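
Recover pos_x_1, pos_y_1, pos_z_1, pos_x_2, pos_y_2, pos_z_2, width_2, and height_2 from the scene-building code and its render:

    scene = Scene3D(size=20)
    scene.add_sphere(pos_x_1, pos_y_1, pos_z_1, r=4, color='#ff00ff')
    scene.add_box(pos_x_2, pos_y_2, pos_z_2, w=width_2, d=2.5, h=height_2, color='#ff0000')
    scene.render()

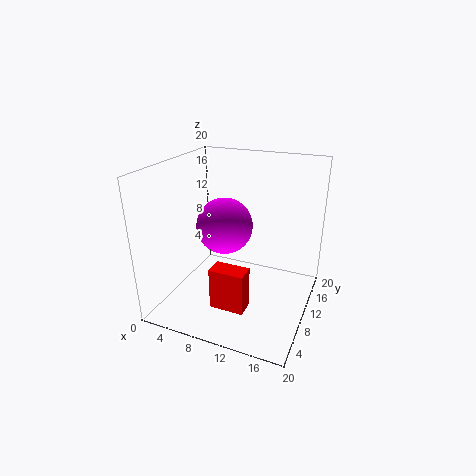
pos_x_1 = 7.5; pos_y_1 = 11; pos_z_1 = 11; pos_x_2 = 9; pos_y_2 = 3; pos_z_2 = 3; width_2 = 4.5; height_2 = 5.5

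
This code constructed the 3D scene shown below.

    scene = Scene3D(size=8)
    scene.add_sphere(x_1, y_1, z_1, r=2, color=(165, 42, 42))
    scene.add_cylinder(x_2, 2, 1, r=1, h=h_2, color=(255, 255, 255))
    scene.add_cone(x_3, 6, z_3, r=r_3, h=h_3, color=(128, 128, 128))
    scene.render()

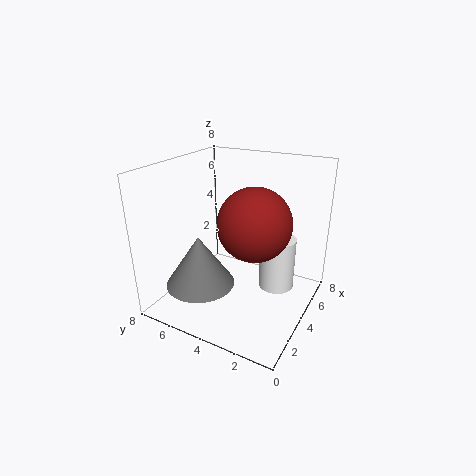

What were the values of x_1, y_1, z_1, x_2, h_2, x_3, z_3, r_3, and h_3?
x_1 = 4, y_1 = 3, z_1 = 5, x_2 = 5, h_2 = 3, x_3 = 3, z_3 = 1, r_3 = 2, h_3 = 3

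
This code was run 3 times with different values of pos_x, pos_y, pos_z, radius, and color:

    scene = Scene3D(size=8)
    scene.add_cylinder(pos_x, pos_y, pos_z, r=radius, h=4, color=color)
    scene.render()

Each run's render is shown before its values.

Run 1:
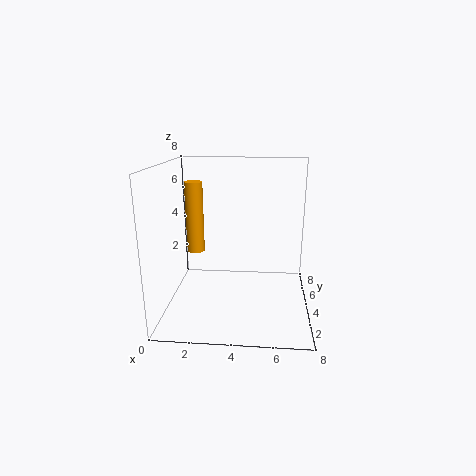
pos_x = 1.5
pos_y = 4.5
pos_z = 3
radius = 0.5
color = 'orange'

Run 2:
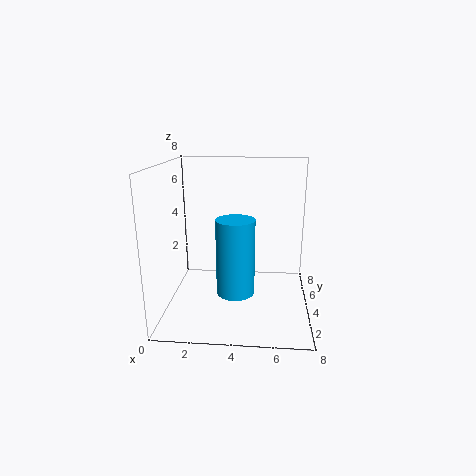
pos_x = 4
pos_y = 2.5
pos_z = 1.5
radius = 1
color = 'deepskyblue'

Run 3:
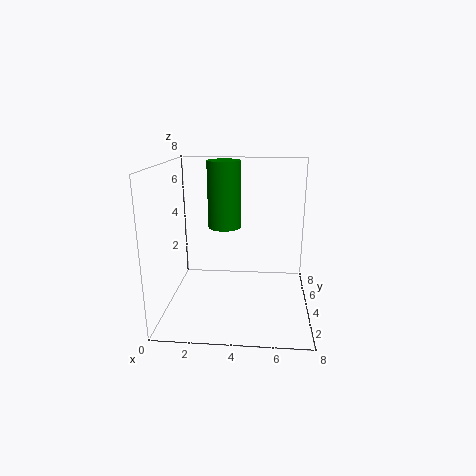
pos_x = 3
pos_y = 6
pos_z = 4
radius = 1
color = 'green'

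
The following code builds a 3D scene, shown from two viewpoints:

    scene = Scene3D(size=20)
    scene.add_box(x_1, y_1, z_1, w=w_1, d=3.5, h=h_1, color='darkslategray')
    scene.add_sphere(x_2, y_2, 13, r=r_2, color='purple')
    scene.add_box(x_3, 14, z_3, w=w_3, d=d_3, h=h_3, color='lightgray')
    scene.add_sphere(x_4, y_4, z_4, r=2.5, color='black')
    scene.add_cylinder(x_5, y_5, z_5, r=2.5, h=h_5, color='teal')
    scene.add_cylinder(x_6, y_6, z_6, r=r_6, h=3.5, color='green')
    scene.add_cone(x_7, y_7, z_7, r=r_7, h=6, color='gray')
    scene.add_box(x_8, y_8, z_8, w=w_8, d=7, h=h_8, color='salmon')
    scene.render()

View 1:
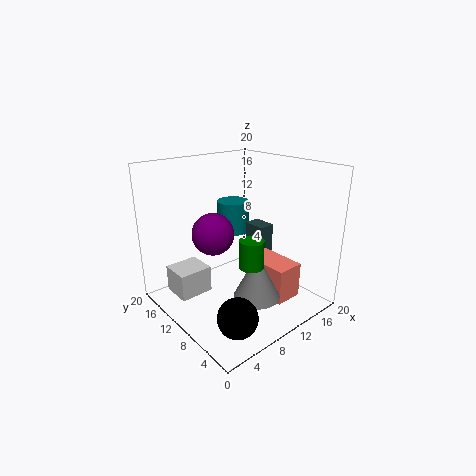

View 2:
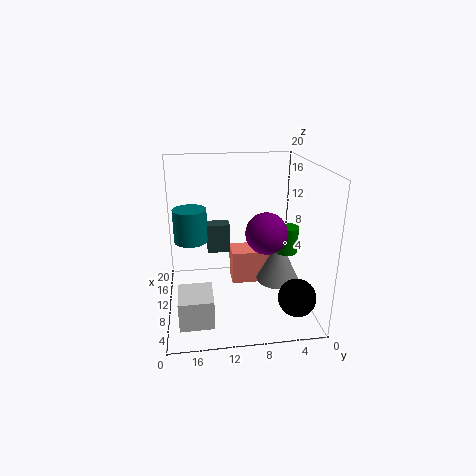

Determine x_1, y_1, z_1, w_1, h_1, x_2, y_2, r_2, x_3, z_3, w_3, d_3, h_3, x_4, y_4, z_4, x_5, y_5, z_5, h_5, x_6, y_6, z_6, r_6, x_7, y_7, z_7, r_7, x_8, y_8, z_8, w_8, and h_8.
x_1 = 15
y_1 = 10.5
z_1 = 5.5
w_1 = 2.5
h_1 = 4.5
x_2 = 4
y_2 = 7.5
r_2 = 2.5
x_3 = 3
z_3 = 0.5
w_3 = 5
d_3 = 4.5
h_3 = 4
x_4 = 4
y_4 = 3
z_4 = 3.5
x_5 = 14.5
y_5 = 16.5
z_5 = 8
h_5 = 5
x_6 = 7
y_6 = 4
z_6 = 9
r_6 = 1.5
x_7 = 8.5
y_7 = 4.5
z_7 = 4
r_7 = 3
x_8 = 12
y_8 = 3.5
z_8 = 1.5
w_8 = 4
h_8 = 5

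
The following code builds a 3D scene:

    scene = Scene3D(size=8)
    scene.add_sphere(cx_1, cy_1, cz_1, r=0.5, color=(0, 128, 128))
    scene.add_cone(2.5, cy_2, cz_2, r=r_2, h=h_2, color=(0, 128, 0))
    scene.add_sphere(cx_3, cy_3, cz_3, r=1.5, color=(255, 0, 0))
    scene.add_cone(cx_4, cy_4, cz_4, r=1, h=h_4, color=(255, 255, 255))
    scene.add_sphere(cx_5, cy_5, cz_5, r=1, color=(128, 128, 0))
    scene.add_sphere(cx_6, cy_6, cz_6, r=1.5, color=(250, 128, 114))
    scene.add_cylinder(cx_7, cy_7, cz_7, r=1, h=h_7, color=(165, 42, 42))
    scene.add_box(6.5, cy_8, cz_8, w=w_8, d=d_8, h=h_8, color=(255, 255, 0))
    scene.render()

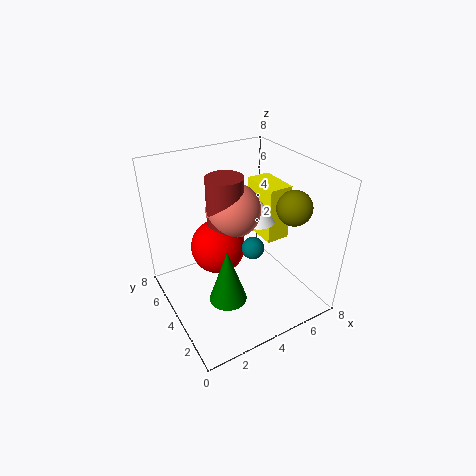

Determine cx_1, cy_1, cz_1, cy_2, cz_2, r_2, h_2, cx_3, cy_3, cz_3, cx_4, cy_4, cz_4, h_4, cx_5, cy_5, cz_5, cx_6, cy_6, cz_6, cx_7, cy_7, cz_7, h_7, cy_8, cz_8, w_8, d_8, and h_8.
cx_1 = 3, cy_1 = 1, cz_1 = 5.5, cy_2 = 2.5, cz_2 = 1.5, r_2 = 1, h_2 = 3, cx_3 = 3, cy_3 = 4.5, cz_3 = 3.5, cx_4 = 6, cy_4 = 5, cz_4 = 4, h_4 = 1.5, cx_5 = 7, cy_5 = 3, cz_5 = 5.5, cx_6 = 4, cy_6 = 4.5, cz_6 = 5.5, cx_7 = 3.5, cy_7 = 4.5, cz_7 = 3.5, h_7 = 4, cy_8 = 4.5, cz_8 = 2.5, w_8 = 1.5, d_8 = 2.5, h_8 = 3.5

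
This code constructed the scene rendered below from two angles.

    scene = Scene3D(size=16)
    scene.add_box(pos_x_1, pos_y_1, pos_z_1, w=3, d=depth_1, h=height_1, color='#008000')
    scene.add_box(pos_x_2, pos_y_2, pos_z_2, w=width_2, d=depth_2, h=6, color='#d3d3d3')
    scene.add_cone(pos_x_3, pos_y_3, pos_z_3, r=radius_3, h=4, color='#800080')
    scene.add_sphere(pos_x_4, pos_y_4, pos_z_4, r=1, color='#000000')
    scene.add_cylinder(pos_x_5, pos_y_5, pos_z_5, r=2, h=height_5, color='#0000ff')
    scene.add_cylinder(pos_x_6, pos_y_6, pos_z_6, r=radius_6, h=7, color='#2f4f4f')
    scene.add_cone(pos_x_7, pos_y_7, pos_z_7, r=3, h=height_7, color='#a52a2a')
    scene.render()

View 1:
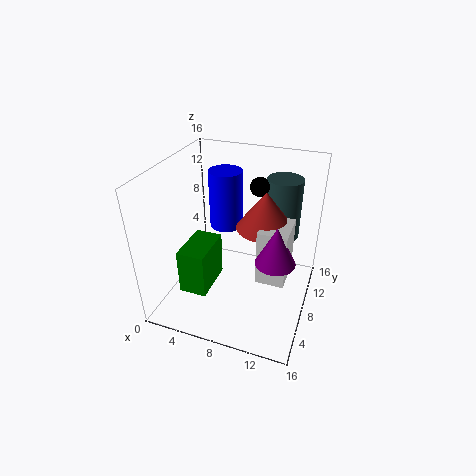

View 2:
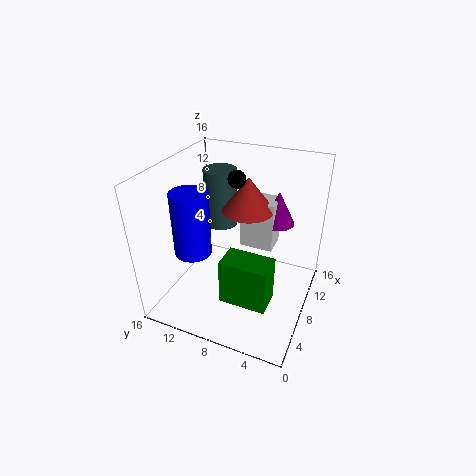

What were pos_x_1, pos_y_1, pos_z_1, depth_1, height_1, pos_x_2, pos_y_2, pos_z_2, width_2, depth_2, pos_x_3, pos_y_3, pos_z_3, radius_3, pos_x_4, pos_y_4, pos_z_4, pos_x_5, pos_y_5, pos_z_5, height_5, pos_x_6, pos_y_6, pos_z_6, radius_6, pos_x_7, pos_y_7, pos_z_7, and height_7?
pos_x_1 = 3, pos_y_1 = 3, pos_z_1 = 3, depth_1 = 5, height_1 = 5, pos_x_2 = 11, pos_y_2 = 5, pos_z_2 = 5, width_2 = 3, depth_2 = 4, pos_x_3 = 13, pos_y_3 = 5, pos_z_3 = 8, radius_3 = 2, pos_x_4 = 10, pos_y_4 = 9, pos_z_4 = 14, pos_x_5 = 5, pos_y_5 = 12, pos_z_5 = 7, height_5 = 7, pos_x_6 = 12, pos_y_6 = 12, pos_z_6 = 7, radius_6 = 2, pos_x_7 = 11, pos_y_7 = 8, pos_z_7 = 10, height_7 = 4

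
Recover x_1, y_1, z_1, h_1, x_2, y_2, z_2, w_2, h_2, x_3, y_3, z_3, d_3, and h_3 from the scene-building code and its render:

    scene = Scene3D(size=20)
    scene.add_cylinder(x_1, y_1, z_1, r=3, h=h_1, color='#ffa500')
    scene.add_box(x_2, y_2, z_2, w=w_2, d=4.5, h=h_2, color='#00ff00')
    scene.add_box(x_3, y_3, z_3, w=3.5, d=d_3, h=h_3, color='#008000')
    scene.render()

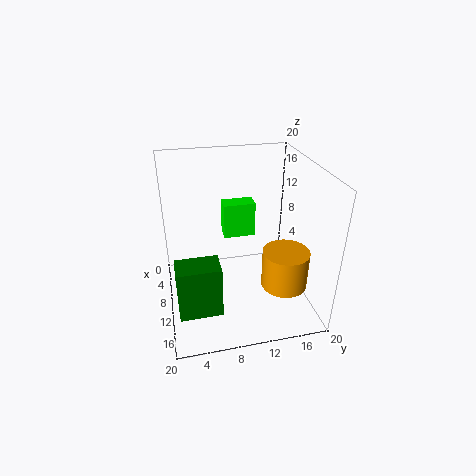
x_1 = 15.5, y_1 = 15, z_1 = 5.5, h_1 = 5, x_2 = 5.5, y_2 = 8.5, z_2 = 9, w_2 = 2.5, h_2 = 5, x_3 = 13.5, y_3 = 1, z_3 = 3, d_3 = 5.5, h_3 = 7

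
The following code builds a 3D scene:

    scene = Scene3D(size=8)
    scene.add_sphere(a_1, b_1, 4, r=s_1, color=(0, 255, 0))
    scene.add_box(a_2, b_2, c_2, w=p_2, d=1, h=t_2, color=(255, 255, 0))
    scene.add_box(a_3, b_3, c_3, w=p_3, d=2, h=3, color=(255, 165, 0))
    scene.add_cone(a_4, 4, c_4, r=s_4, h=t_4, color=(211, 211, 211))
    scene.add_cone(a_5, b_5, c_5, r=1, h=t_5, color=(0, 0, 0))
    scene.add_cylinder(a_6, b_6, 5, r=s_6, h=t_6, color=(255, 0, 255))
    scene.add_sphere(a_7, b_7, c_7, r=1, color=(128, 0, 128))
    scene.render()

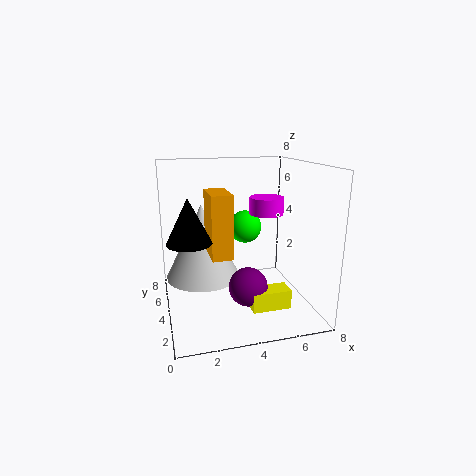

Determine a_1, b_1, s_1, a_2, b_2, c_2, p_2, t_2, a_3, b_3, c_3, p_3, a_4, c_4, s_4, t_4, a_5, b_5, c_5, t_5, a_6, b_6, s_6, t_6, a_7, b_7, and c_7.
a_1 = 5
b_1 = 6
s_1 = 1
a_2 = 4
b_2 = 1
c_2 = 1
p_2 = 2
t_2 = 1
a_3 = 2
b_3 = 1
c_3 = 4
p_3 = 1
a_4 = 2
c_4 = 2
s_4 = 2
t_4 = 4
a_5 = 1
b_5 = 1
c_5 = 5
t_5 = 2
a_6 = 6
b_6 = 5
s_6 = 1
t_6 = 1
a_7 = 4
b_7 = 2
c_7 = 2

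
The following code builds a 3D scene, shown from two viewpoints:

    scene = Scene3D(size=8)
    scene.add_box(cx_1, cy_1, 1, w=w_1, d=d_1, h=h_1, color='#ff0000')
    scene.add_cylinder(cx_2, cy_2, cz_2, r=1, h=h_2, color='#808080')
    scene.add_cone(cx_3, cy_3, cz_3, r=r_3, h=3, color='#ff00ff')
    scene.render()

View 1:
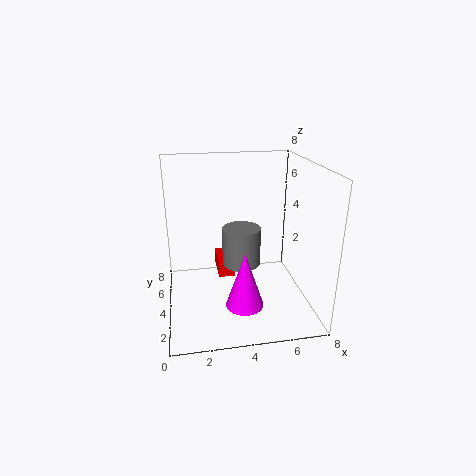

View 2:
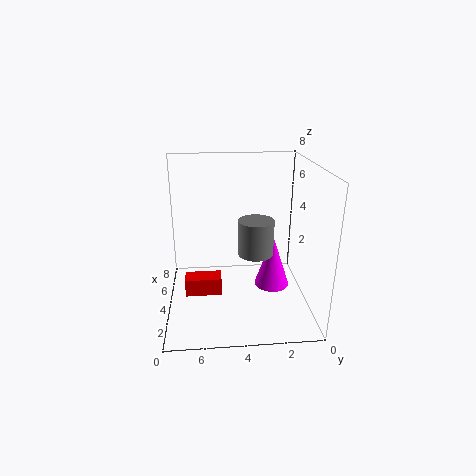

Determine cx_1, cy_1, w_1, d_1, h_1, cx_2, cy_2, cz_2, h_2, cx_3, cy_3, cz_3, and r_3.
cx_1 = 3
cy_1 = 5
w_1 = 1
d_1 = 2
h_1 = 1
cx_2 = 4
cy_2 = 3
cz_2 = 3
h_2 = 2
cx_3 = 4
cy_3 = 2
cz_3 = 1
r_3 = 1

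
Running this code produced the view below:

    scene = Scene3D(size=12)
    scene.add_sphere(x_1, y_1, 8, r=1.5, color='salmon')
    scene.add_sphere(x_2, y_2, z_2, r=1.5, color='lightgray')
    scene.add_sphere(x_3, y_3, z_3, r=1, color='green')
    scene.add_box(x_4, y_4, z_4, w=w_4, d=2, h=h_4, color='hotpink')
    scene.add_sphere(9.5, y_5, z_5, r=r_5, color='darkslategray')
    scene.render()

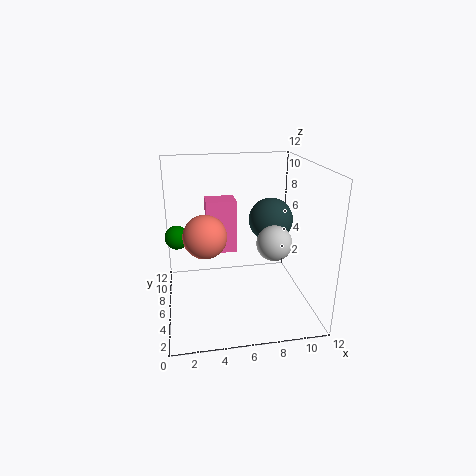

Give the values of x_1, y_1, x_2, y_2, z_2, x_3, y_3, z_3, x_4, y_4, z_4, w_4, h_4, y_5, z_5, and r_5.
x_1 = 3
y_1 = 2
x_2 = 9
y_2 = 5.5
z_2 = 5.5
x_3 = 1
y_3 = 7
z_3 = 6
x_4 = 3.5
y_4 = 6.5
z_4 = 4.5
w_4 = 2.5
h_4 = 4.5
y_5 = 8.5
z_5 = 6.5
r_5 = 2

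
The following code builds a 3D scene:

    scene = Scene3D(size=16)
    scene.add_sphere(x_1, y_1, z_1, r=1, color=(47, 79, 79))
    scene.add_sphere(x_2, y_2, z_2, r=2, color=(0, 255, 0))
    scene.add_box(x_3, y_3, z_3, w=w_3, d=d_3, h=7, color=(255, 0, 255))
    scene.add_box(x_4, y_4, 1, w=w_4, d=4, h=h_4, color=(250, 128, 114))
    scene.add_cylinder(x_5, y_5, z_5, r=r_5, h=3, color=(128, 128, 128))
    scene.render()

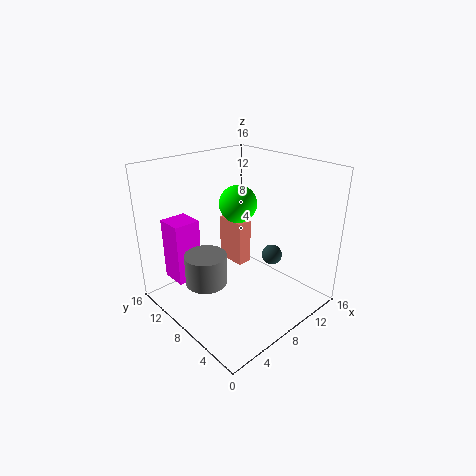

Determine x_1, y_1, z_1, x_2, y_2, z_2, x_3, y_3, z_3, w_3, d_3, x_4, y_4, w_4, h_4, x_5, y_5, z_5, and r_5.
x_1 = 8
y_1 = 3
z_1 = 8
x_2 = 8
y_2 = 8
z_2 = 12
x_3 = 2
y_3 = 11
z_3 = 3
w_3 = 3
d_3 = 3
x_4 = 12
y_4 = 12
w_4 = 2
h_4 = 6
x_5 = 2
y_5 = 6
z_5 = 6
r_5 = 2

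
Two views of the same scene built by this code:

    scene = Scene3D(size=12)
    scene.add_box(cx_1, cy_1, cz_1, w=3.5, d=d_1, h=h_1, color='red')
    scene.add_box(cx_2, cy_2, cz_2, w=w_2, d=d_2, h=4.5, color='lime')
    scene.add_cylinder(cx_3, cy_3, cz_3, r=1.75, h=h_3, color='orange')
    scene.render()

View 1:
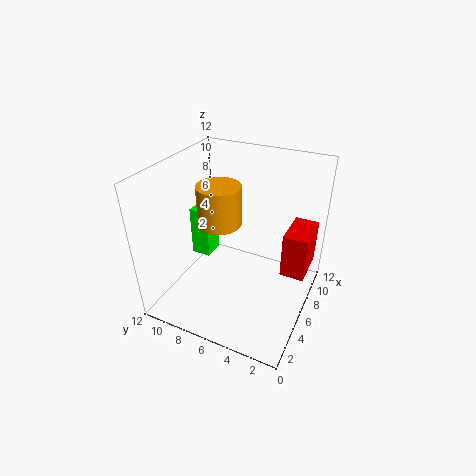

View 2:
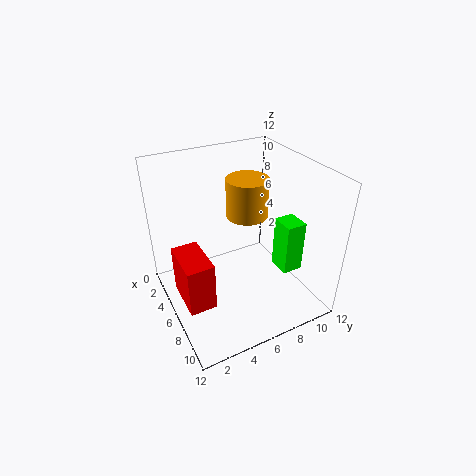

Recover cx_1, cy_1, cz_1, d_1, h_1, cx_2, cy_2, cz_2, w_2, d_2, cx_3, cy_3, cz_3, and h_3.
cx_1 = 6.25
cy_1 = 0.25
cz_1 = 3.25
d_1 = 2
h_1 = 3.75
cx_2 = 6.5
cy_2 = 9.25
cz_2 = 2.75
w_2 = 2
d_2 = 1.75
cx_3 = 5.25
cy_3 = 7.25
cz_3 = 7.5
h_3 = 3.25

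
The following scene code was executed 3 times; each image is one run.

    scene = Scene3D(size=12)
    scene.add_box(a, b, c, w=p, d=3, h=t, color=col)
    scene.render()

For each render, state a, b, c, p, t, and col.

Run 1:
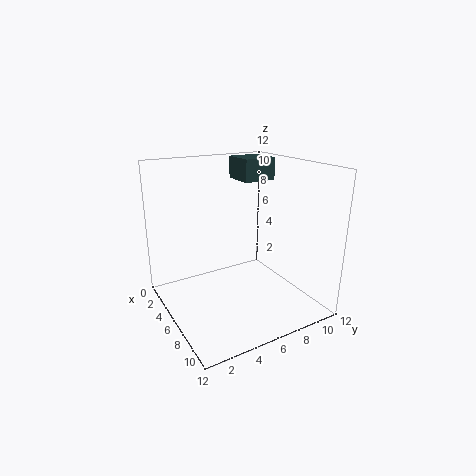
a = 1; b = 8; c = 10; p = 3; t = 2; col = 'darkslategray'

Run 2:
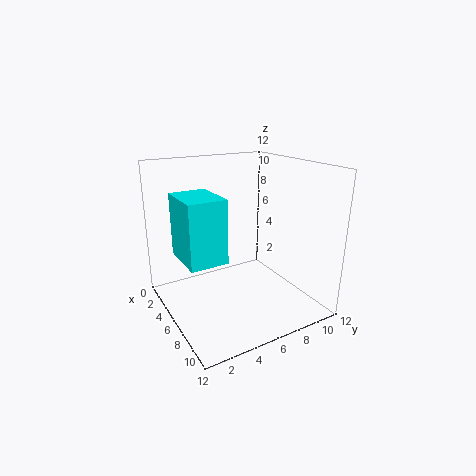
a = 4; b = 1; c = 5; p = 4; t = 5; col = 'cyan'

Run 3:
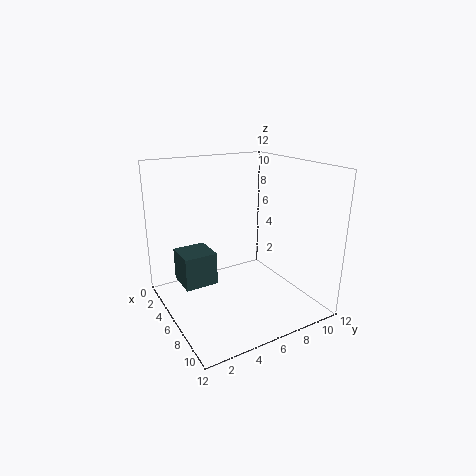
a = 1; b = 2; c = 1; p = 3; t = 3; col = 'darkslategray'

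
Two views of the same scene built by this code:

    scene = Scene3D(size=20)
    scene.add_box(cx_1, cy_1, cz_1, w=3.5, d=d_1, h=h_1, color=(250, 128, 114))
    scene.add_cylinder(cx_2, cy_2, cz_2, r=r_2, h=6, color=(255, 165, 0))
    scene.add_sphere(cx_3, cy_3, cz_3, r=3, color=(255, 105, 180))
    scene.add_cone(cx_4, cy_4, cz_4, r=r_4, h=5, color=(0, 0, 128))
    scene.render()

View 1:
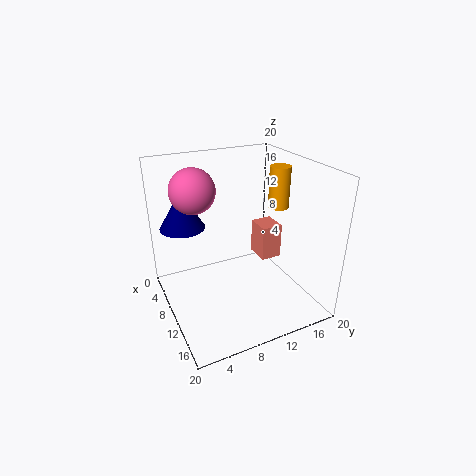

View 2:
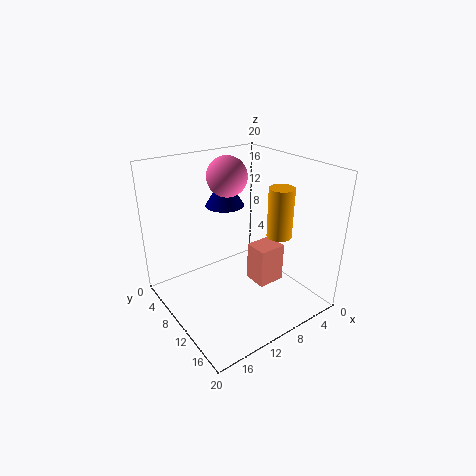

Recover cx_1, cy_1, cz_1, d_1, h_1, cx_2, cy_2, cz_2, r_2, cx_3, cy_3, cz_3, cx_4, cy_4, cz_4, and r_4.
cx_1 = 7.5; cy_1 = 13.5; cz_1 = 6; d_1 = 3; h_1 = 5; cx_2 = 9; cy_2 = 17; cz_2 = 13; r_2 = 1.5; cx_3 = 8; cy_3 = 4.5; cz_3 = 17; cx_4 = 7.5; cy_4 = 3; cz_4 = 12; r_4 = 3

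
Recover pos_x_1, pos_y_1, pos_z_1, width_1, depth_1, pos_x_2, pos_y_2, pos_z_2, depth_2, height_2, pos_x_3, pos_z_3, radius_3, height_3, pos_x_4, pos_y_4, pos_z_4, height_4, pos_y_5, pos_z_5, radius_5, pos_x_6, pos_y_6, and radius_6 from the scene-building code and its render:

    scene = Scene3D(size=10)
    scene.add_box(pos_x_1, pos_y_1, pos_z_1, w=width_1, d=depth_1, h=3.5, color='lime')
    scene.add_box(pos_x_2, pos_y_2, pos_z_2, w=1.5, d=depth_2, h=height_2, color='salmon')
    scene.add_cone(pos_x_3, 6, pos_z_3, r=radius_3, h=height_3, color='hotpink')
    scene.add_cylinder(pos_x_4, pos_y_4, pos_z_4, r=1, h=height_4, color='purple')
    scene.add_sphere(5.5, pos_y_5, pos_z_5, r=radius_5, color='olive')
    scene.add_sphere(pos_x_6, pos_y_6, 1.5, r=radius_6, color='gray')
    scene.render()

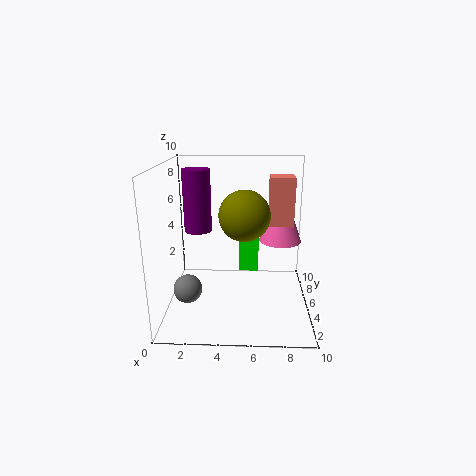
pos_x_1 = 5, pos_y_1 = 7, pos_z_1 = 1.5, width_1 = 1.5, depth_1 = 1.5, pos_x_2 = 7, pos_y_2 = 3, pos_z_2 = 6.5, depth_2 = 1.5, height_2 = 3, pos_x_3 = 8, pos_z_3 = 4.5, radius_3 = 1.5, height_3 = 4, pos_x_4 = 2, pos_y_4 = 6.5, pos_z_4 = 5, height_4 = 4.5, pos_y_5 = 2, pos_z_5 = 7.5, radius_5 = 1.5, pos_x_6 = 1.5, pos_y_6 = 4, radius_6 = 1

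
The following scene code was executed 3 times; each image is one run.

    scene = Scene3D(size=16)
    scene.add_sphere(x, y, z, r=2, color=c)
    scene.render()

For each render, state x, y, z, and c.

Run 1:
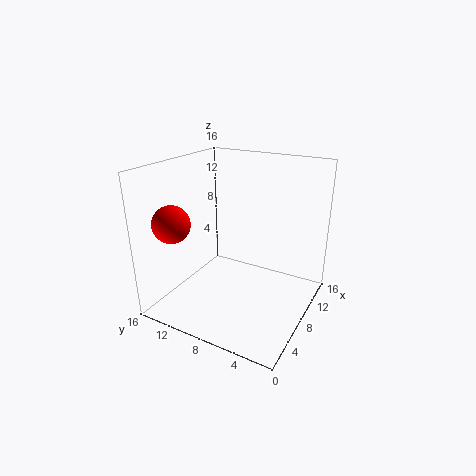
x = 3.25, y = 13.25, z = 10.25, c = 'red'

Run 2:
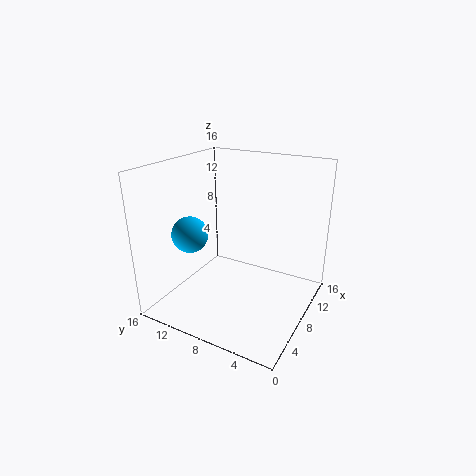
x = 5.25, y = 12.5, z = 8.5, c = 'deepskyblue'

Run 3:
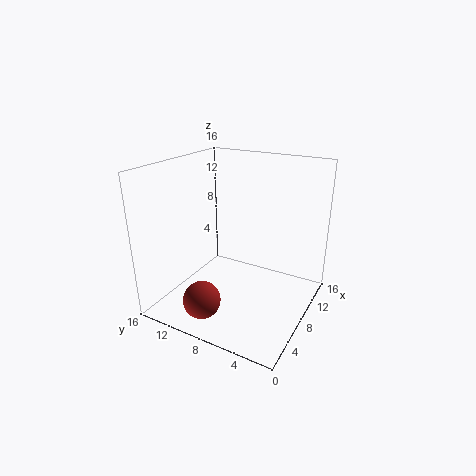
x = 2.75, y = 9.5, z = 2.5, c = 'brown'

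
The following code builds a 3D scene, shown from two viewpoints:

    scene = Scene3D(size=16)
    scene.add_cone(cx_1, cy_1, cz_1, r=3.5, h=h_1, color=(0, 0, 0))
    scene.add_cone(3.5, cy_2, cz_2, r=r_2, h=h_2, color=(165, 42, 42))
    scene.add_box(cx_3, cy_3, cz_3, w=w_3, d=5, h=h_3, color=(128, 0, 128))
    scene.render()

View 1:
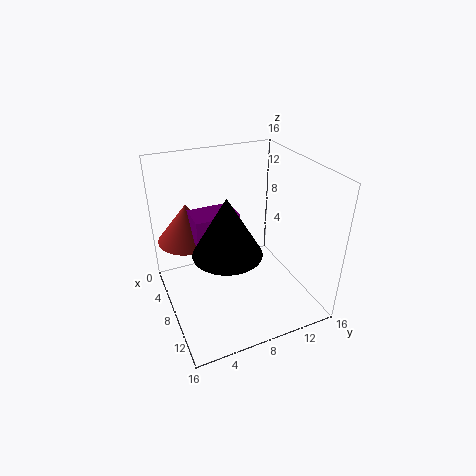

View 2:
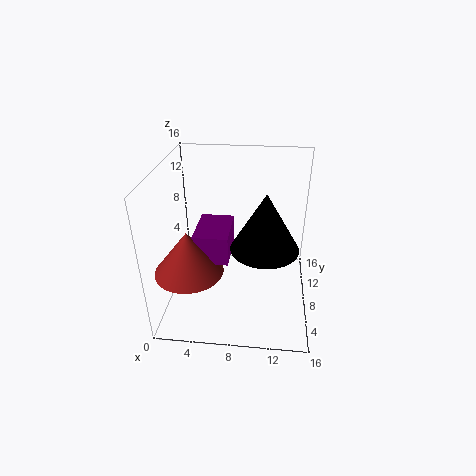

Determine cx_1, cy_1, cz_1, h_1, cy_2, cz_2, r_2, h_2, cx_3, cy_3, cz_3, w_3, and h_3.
cx_1 = 11; cy_1 = 5.5; cz_1 = 8.5; h_1 = 6; cy_2 = 3.5; cz_2 = 6.5; r_2 = 3.5; h_2 = 4.5; cx_3 = 4; cy_3 = 3.5; cz_3 = 7.5; w_3 = 3.5; h_3 = 3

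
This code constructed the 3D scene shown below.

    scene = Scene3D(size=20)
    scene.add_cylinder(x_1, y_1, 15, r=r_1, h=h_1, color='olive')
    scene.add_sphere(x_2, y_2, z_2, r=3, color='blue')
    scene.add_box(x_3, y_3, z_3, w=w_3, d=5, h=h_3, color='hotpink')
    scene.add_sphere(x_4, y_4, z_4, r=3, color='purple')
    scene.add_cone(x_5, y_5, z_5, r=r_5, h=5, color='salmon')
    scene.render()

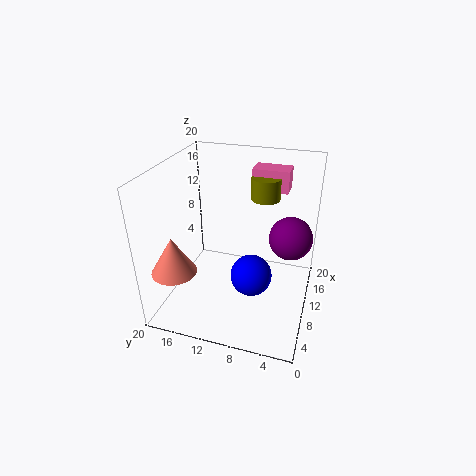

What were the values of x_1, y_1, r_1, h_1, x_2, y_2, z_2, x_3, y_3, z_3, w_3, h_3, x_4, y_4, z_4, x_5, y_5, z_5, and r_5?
x_1 = 13
y_1 = 7
r_1 = 2
h_1 = 3
x_2 = 10
y_2 = 8
z_2 = 4
x_3 = 13
y_3 = 4
z_3 = 16
w_3 = 3
h_3 = 3
x_4 = 12
y_4 = 3
z_4 = 10
x_5 = 4
y_5 = 17
z_5 = 7
r_5 = 3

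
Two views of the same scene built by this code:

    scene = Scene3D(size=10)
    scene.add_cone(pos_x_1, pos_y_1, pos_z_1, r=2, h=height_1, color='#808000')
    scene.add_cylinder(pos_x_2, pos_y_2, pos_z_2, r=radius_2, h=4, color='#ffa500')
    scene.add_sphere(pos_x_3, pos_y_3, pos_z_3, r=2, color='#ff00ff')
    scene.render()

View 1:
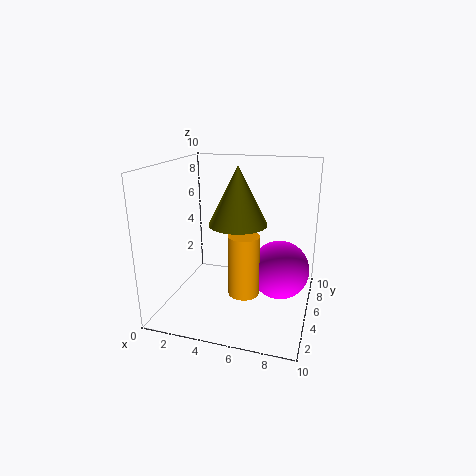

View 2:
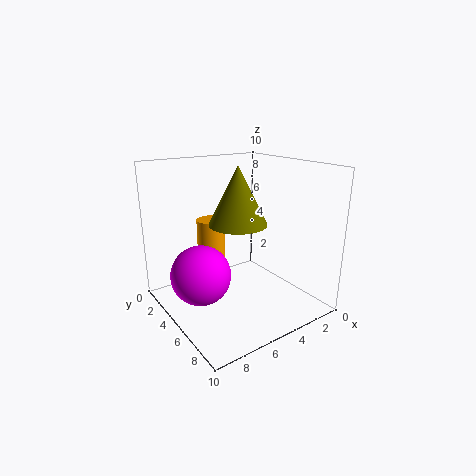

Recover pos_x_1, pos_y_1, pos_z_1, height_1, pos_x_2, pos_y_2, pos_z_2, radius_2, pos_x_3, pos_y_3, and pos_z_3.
pos_x_1 = 5
pos_y_1 = 5
pos_z_1 = 6
height_1 = 4
pos_x_2 = 6
pos_y_2 = 3
pos_z_2 = 2
radius_2 = 1
pos_x_3 = 8
pos_y_3 = 5
pos_z_3 = 3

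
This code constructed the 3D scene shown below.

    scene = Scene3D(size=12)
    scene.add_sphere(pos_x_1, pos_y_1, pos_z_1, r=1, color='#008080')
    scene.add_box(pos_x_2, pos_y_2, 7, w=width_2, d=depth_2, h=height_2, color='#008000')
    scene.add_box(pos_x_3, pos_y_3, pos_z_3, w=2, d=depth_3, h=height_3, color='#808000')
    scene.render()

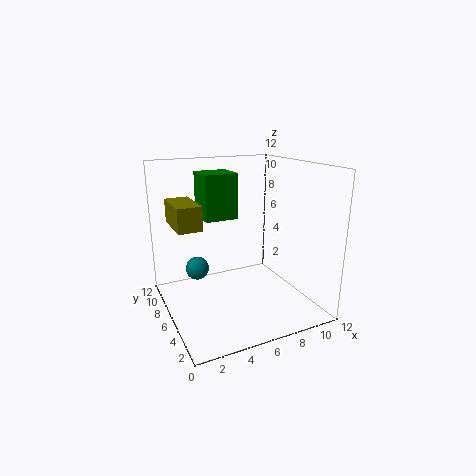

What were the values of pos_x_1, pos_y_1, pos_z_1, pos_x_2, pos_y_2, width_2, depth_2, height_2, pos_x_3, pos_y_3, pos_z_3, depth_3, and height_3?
pos_x_1 = 3; pos_y_1 = 8; pos_z_1 = 3; pos_x_2 = 4; pos_y_2 = 8; width_2 = 3; depth_2 = 3; height_2 = 4; pos_x_3 = 1; pos_y_3 = 6; pos_z_3 = 7; depth_3 = 4; height_3 = 2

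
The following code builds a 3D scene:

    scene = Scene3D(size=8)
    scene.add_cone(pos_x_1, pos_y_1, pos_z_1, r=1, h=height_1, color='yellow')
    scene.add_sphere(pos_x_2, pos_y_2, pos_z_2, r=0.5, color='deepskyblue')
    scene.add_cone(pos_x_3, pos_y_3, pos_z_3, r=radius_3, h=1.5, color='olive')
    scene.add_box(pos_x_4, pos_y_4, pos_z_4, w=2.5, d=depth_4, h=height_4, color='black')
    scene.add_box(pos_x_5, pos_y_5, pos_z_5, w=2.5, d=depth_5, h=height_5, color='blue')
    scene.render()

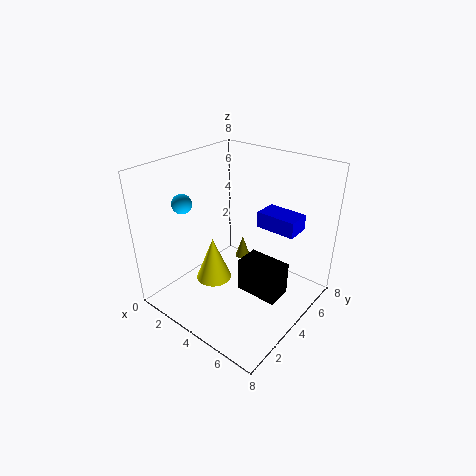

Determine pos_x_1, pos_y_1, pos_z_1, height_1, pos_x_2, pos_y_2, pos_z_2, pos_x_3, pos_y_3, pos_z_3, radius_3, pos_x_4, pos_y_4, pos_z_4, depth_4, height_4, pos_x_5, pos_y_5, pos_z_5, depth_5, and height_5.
pos_x_1 = 3, pos_y_1 = 3, pos_z_1 = 1.5, height_1 = 2.5, pos_x_2 = 2.5, pos_y_2 = 1.5, pos_z_2 = 6.5, pos_x_3 = 2, pos_y_3 = 7, pos_z_3 = 0.5, radius_3 = 0.5, pos_x_4 = 4, pos_y_4 = 4, pos_z_4 = 0.5, depth_4 = 1.5, height_4 = 2, pos_x_5 = 3.5, pos_y_5 = 6.5, pos_z_5 = 3.5, depth_5 = 1.5, height_5 = 1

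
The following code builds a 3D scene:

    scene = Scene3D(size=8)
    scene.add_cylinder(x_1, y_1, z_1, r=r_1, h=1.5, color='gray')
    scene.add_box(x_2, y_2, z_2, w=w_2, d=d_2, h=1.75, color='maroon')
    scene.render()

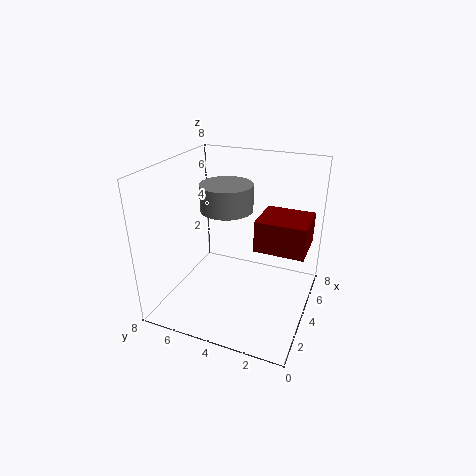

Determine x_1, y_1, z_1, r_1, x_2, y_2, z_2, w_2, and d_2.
x_1 = 4.75; y_1 = 5; z_1 = 5.25; r_1 = 1.5; x_2 = 3.75; y_2 = 0.25; z_2 = 3.5; w_2 = 2.5; d_2 = 2.75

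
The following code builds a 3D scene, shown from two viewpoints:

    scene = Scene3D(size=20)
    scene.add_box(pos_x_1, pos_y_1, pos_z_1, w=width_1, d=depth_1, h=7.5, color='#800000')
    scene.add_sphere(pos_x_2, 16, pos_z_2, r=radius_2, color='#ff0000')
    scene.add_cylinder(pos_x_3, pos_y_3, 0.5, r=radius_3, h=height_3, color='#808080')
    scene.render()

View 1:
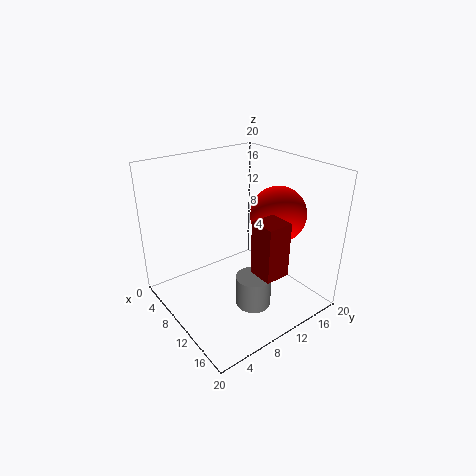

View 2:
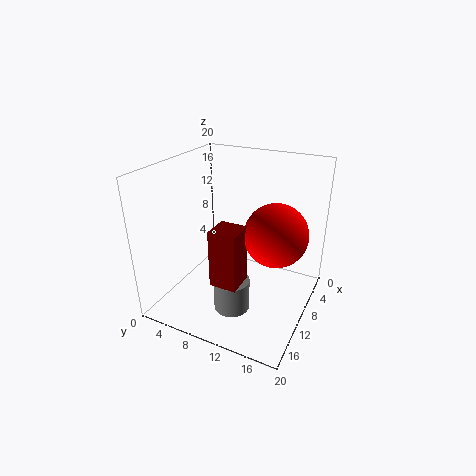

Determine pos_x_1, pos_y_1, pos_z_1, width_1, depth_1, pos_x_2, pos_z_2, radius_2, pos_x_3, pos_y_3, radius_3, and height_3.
pos_x_1 = 13.5
pos_y_1 = 9.5
pos_z_1 = 6.5
width_1 = 3.5
depth_1 = 3.5
pos_x_2 = 11.5
pos_z_2 = 12.5
radius_2 = 4
pos_x_3 = 13
pos_y_3 = 10.5
radius_3 = 2.5
height_3 = 4.5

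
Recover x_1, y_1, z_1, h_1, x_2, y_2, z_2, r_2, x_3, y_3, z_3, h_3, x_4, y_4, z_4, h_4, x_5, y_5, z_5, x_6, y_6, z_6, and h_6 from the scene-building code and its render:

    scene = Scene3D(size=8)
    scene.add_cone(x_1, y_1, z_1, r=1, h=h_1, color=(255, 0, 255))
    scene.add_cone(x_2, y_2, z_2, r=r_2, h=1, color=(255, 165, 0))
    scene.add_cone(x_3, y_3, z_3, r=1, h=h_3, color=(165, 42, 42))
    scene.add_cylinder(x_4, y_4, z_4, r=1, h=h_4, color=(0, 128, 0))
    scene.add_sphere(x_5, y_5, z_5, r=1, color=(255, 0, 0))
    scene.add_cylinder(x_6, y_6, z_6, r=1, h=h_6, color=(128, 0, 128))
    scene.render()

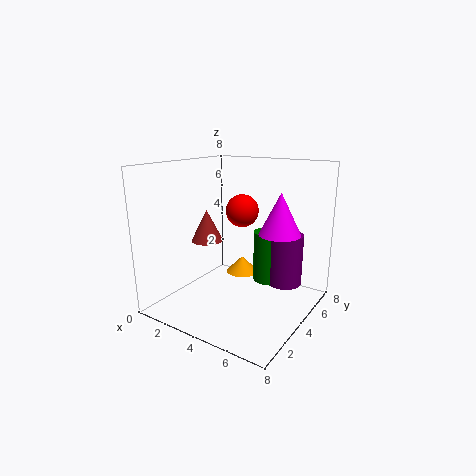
x_1 = 7, y_1 = 3, z_1 = 5, h_1 = 2, x_2 = 3, y_2 = 6, z_2 = 1, r_2 = 1, x_3 = 1, y_3 = 5, z_3 = 3, h_3 = 2, x_4 = 5, y_4 = 6, z_4 = 1, h_4 = 3, x_5 = 3, y_5 = 6, z_5 = 5, x_6 = 6, y_6 = 6, z_6 = 1, h_6 = 3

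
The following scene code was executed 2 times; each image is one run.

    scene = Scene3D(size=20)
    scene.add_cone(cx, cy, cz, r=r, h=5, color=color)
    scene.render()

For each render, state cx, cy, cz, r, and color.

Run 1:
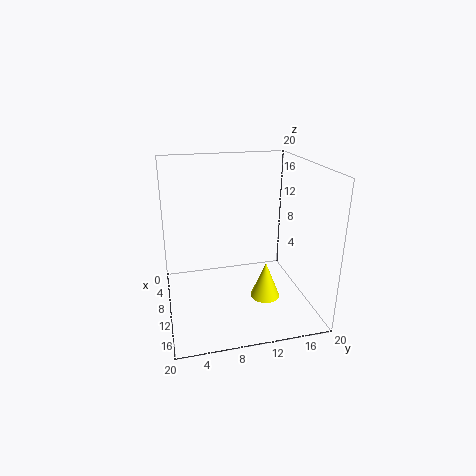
cx = 13.5
cy = 13
cz = 2.5
r = 2
color = 'yellow'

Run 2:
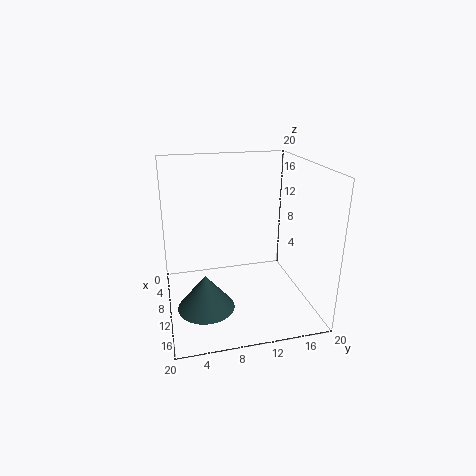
cx = 11.5
cy = 5
cz = 0.5
r = 4
color = 'darkslategray'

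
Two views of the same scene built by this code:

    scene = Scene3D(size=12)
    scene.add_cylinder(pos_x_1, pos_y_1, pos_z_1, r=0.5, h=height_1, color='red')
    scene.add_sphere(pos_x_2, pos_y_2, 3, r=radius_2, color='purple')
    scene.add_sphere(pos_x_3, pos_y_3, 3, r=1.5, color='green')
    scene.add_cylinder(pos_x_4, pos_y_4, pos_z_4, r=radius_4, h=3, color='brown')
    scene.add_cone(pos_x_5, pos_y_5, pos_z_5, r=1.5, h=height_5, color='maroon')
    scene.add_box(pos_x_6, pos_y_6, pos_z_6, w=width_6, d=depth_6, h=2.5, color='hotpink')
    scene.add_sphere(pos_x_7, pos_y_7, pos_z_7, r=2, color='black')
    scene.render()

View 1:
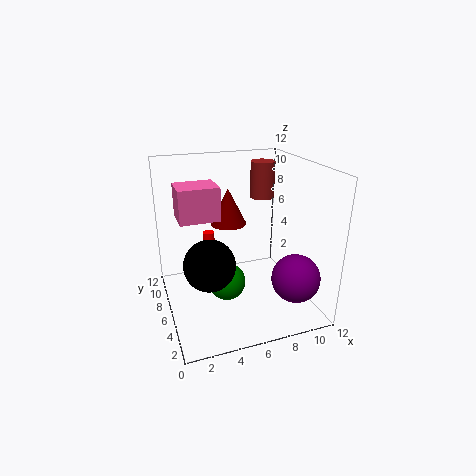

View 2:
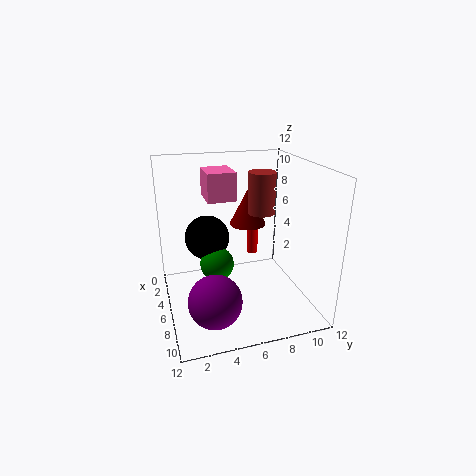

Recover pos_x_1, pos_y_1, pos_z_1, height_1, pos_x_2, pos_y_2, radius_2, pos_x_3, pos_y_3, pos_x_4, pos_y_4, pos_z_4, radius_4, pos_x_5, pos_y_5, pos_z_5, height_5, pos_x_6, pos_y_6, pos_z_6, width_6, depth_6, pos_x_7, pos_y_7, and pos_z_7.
pos_x_1 = 4, pos_y_1 = 8, pos_z_1 = 3.5, height_1 = 2.5, pos_x_2 = 10, pos_y_2 = 3, radius_2 = 2, pos_x_3 = 4.5, pos_y_3 = 4.5, pos_x_4 = 8.5, pos_y_4 = 7, pos_z_4 = 9, radius_4 = 1, pos_x_5 = 5.5, pos_y_5 = 7, pos_z_5 = 7, height_5 = 3, pos_x_6 = 1, pos_y_6 = 4, pos_z_6 = 8.5, width_6 = 3, depth_6 = 2.5, pos_x_7 = 3, pos_y_7 = 4, pos_z_7 = 5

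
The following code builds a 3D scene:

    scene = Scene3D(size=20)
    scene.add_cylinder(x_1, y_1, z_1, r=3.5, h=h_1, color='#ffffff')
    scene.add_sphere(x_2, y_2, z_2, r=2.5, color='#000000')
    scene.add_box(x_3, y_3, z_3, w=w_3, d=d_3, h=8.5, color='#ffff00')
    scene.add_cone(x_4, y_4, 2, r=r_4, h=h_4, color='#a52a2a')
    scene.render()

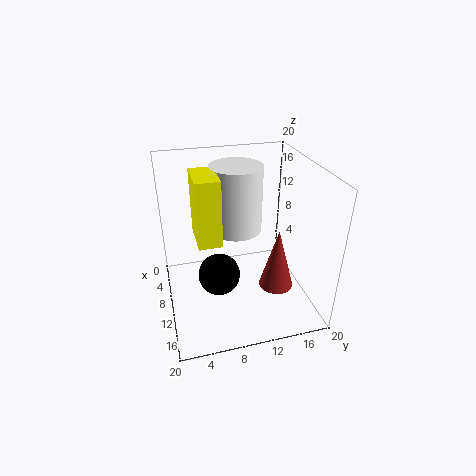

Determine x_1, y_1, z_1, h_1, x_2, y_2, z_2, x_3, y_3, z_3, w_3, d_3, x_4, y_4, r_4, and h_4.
x_1 = 9, y_1 = 10, z_1 = 11, h_1 = 9, x_2 = 16, y_2 = 6, z_2 = 9, x_3 = 8.5, y_3 = 4, z_3 = 11.5, w_3 = 5.5, d_3 = 3, x_4 = 11.5, y_4 = 15.5, r_4 = 2.5, h_4 = 9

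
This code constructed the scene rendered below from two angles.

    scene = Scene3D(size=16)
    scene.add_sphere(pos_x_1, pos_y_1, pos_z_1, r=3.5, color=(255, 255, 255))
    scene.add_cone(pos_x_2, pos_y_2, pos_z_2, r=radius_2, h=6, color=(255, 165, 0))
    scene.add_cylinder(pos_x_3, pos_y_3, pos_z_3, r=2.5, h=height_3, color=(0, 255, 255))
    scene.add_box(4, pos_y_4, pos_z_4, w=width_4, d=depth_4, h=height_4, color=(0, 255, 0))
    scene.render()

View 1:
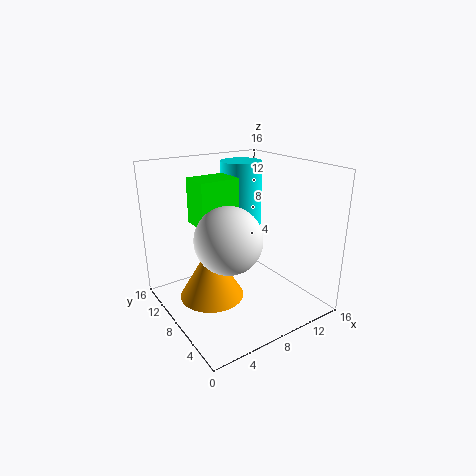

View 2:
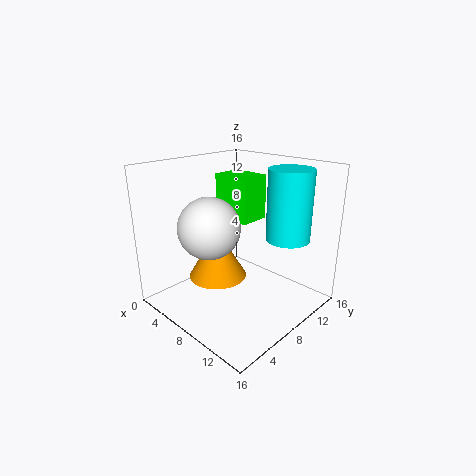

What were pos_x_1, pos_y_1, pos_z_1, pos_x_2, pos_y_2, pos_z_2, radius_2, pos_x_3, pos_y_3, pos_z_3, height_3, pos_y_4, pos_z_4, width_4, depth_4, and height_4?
pos_x_1 = 5.5
pos_y_1 = 6
pos_z_1 = 9
pos_x_2 = 4.5
pos_y_2 = 8
pos_z_2 = 2
radius_2 = 3.5
pos_x_3 = 11.5
pos_y_3 = 12.5
pos_z_3 = 7.5
height_3 = 8
pos_y_4 = 8.5
pos_z_4 = 9.5
width_4 = 4.5
depth_4 = 3.5
height_4 = 5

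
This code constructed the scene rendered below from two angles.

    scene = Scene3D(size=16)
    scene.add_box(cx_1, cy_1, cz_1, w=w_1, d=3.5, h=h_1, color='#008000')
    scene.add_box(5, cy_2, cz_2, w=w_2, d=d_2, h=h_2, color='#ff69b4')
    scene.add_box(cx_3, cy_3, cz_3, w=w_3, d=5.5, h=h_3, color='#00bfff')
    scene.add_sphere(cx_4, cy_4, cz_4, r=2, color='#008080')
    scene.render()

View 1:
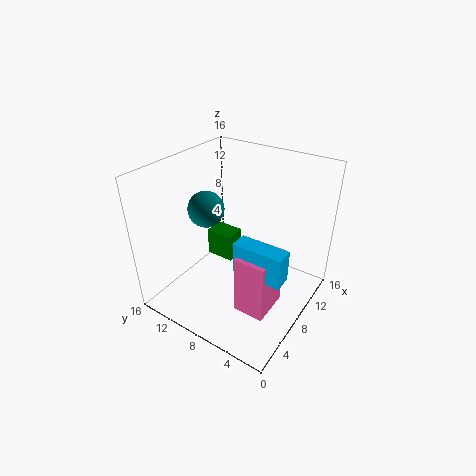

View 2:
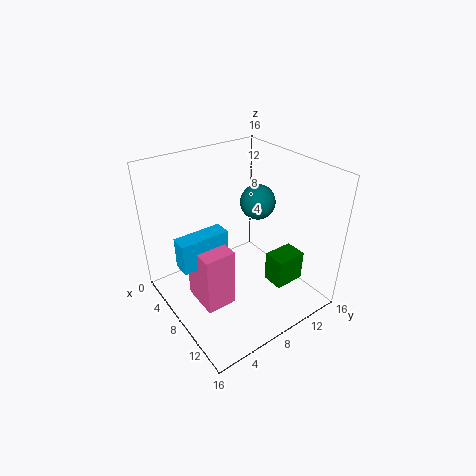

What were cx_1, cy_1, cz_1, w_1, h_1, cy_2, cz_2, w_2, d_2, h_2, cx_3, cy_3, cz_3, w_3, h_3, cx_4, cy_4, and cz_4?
cx_1 = 10; cy_1 = 10.5; cz_1 = 2.5; w_1 = 2.5; h_1 = 3.5; cy_2 = 3; cz_2 = 0.5; w_2 = 4.5; d_2 = 3.5; h_2 = 7; cx_3 = 5.5; cy_3 = 1.5; cz_3 = 5.5; w_3 = 2; h_3 = 3.5; cx_4 = 7; cy_4 = 11.5; cz_4 = 11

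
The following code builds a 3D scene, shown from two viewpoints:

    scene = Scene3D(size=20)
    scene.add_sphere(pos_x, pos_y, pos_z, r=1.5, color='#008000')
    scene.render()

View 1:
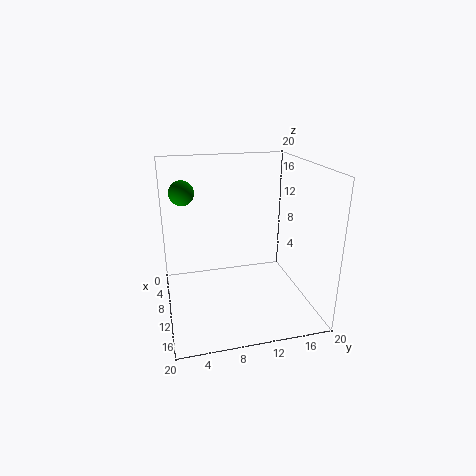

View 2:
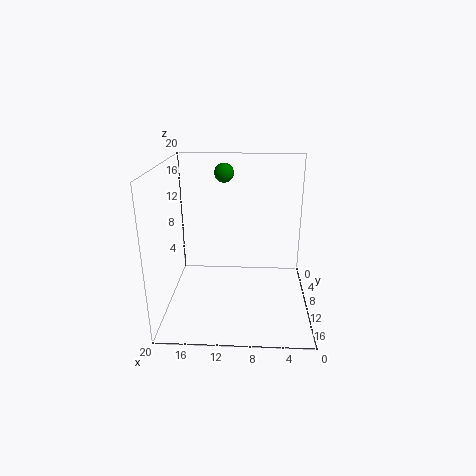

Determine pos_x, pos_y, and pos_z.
pos_x = 12.5
pos_y = 2.5
pos_z = 17.5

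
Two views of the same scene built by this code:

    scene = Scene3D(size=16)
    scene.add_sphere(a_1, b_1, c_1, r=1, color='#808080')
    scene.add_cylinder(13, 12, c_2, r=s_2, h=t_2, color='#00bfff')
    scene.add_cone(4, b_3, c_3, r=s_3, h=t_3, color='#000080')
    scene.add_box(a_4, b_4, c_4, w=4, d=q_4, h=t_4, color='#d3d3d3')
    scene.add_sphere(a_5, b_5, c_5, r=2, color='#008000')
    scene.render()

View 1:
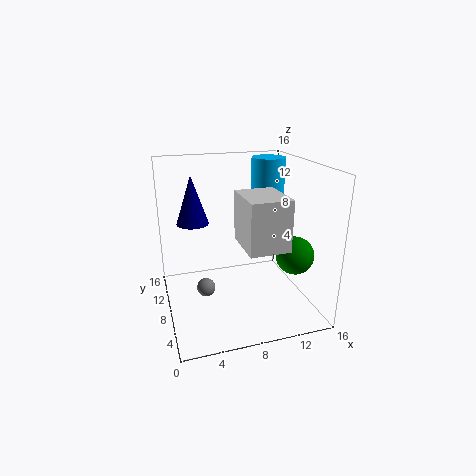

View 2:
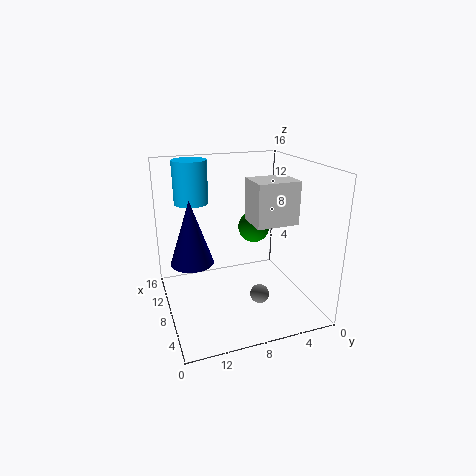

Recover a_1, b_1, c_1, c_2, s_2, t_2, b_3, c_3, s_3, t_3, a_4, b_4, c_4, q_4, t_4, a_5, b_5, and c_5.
a_1 = 4; b_1 = 7; c_1 = 3; c_2 = 11; s_2 = 2; t_2 = 5; b_3 = 14; c_3 = 8; s_3 = 2; t_3 = 6; a_4 = 7; b_4 = 1; c_4 = 9; q_4 = 5; t_4 = 5; a_5 = 13; b_5 = 4; c_5 = 7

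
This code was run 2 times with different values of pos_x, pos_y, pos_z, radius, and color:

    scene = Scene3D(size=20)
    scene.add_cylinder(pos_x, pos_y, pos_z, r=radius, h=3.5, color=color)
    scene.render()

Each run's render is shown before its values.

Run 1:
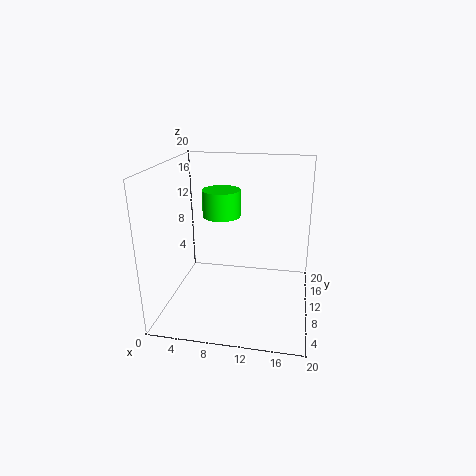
pos_x = 8; pos_y = 9; pos_z = 13.5; radius = 2.5; color = 'lime'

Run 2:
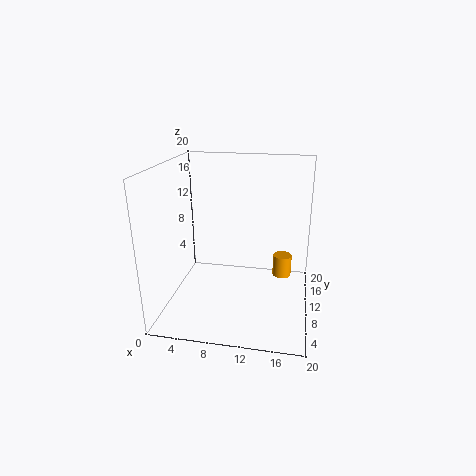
pos_x = 16; pos_y = 17; pos_z = 1; radius = 1.5; color = 'orange'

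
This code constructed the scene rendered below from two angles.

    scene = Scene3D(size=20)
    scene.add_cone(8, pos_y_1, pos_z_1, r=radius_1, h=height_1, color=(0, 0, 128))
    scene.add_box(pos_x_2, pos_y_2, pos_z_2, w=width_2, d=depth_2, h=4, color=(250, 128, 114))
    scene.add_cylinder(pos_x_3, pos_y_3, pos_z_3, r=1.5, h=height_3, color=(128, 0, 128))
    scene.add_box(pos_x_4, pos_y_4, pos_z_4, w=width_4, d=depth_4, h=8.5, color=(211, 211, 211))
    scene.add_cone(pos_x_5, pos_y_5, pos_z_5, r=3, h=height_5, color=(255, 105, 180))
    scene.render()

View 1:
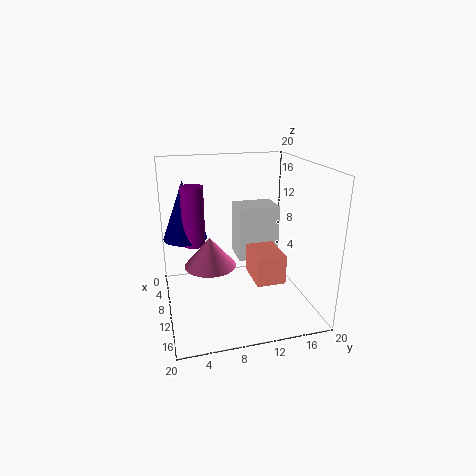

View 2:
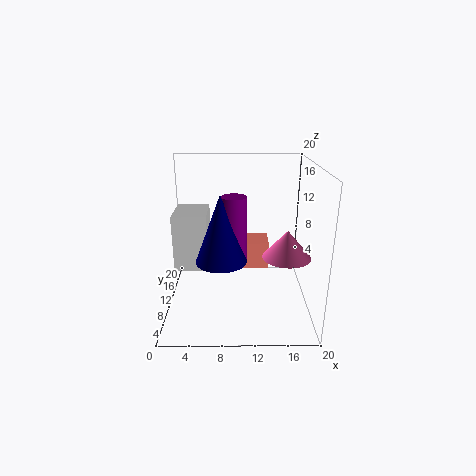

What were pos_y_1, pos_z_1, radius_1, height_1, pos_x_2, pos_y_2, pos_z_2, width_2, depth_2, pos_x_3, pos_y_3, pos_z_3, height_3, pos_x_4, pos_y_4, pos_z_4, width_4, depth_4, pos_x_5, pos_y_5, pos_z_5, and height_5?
pos_y_1 = 3
pos_z_1 = 10
radius_1 = 3
height_1 = 8
pos_x_2 = 9
pos_y_2 = 11.5
pos_z_2 = 4.5
width_2 = 5.5
depth_2 = 4
pos_x_3 = 9.5
pos_y_3 = 4
pos_z_3 = 9.5
height_3 = 8
pos_x_4 = 0.5
pos_y_4 = 11.5
pos_z_4 = 4
width_4 = 5
depth_4 = 6.5
pos_x_5 = 16
pos_y_5 = 5
pos_z_5 = 9.5
height_5 = 3.5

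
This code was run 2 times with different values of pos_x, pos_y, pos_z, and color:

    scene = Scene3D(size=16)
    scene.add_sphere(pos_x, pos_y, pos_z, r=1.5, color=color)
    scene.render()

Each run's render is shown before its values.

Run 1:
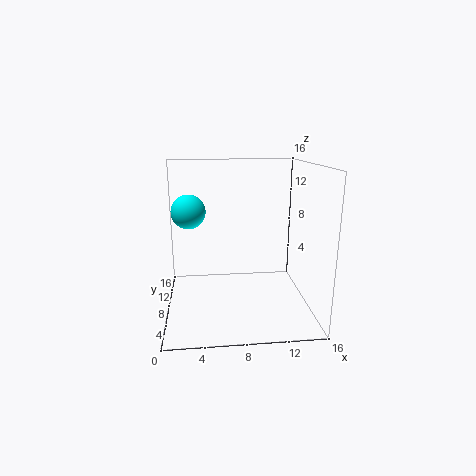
pos_x = 3, pos_y = 2, pos_z = 12.5, color = 'cyan'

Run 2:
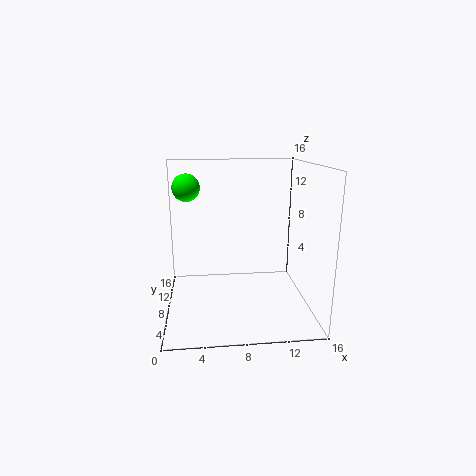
pos_x = 2.5, pos_y = 9, pos_z = 13.5, color = 'lime'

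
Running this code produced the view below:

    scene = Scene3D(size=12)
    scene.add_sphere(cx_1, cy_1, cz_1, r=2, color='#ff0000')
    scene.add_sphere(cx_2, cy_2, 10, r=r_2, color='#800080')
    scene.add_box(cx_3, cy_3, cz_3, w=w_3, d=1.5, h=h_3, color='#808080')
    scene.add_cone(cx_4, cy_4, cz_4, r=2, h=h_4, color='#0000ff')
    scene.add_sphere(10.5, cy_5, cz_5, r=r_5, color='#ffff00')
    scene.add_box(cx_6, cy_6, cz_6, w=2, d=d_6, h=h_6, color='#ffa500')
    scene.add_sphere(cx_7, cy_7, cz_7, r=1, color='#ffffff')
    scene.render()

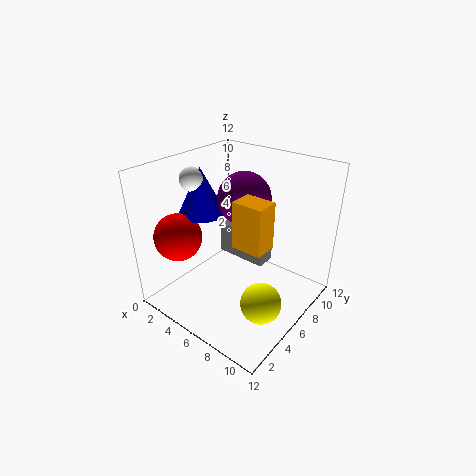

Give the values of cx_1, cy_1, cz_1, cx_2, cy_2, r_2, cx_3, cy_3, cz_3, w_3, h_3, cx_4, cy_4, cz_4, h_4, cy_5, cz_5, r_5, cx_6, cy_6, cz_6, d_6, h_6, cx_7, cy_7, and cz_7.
cx_1 = 2
cy_1 = 3
cz_1 = 6
cx_2 = 7
cy_2 = 5.5
r_2 = 2
cx_3 = 5
cy_3 = 5
cz_3 = 5
w_3 = 4
h_3 = 2.5
cx_4 = 2.5
cy_4 = 5.5
cz_4 = 7.5
h_4 = 4
cy_5 = 3
cz_5 = 3.5
r_5 = 1.5
cx_6 = 9.5
cy_6 = 1
cz_6 = 9
d_6 = 1.5
h_6 = 3
cx_7 = 2
cy_7 = 5
cz_7 = 10.5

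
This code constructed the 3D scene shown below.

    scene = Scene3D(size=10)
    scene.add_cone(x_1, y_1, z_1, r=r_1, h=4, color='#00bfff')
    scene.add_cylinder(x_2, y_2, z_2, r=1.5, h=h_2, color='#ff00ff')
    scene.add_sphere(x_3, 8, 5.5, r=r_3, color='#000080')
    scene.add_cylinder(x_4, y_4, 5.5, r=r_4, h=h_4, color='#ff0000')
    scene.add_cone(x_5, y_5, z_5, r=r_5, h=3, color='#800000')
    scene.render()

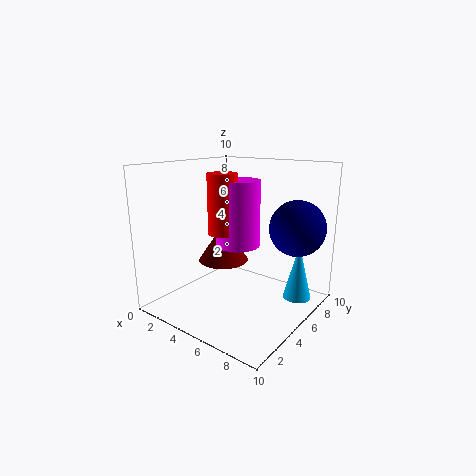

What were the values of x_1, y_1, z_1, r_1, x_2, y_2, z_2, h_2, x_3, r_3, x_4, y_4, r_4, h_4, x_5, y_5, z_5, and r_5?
x_1 = 8.5
y_1 = 7.5
z_1 = 0.5
r_1 = 1
x_2 = 5
y_2 = 5
z_2 = 4.5
h_2 = 4.5
x_3 = 8
r_3 = 2
x_4 = 4.5
y_4 = 4
r_4 = 1
h_4 = 4
x_5 = 2
y_5 = 7
z_5 = 2
r_5 = 2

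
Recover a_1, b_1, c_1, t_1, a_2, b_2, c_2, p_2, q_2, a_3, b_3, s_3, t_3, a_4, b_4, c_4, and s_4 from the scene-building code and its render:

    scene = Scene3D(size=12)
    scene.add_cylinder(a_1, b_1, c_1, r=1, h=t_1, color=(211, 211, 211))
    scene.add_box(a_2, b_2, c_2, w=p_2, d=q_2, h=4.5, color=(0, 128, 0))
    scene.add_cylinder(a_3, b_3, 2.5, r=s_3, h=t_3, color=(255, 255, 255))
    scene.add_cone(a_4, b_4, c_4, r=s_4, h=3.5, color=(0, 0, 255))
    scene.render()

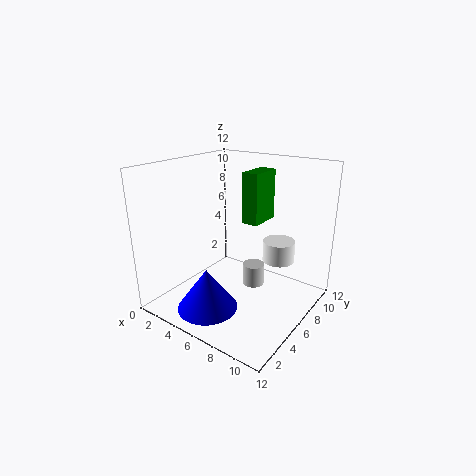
a_1 = 6
b_1 = 8.5
c_1 = 0.5
t_1 = 2
a_2 = 5
b_2 = 8
c_2 = 6.5
p_2 = 1.5
q_2 = 3
a_3 = 7.5
b_3 = 10.5
s_3 = 1.5
t_3 = 2
a_4 = 5
b_4 = 3
c_4 = 0.5
s_4 = 2.5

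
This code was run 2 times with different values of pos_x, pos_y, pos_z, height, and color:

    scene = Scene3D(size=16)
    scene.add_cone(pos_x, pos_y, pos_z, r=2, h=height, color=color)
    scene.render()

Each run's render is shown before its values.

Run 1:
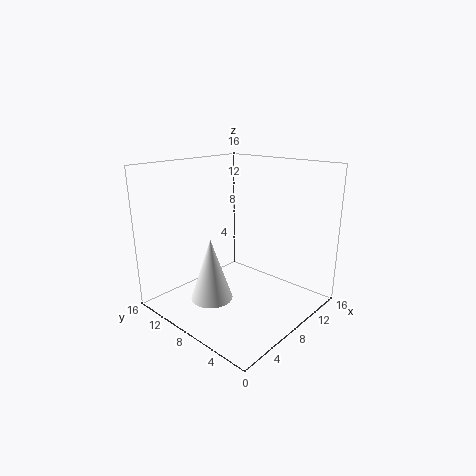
pos_x = 2, pos_y = 6, pos_z = 4, height = 6, color = 'white'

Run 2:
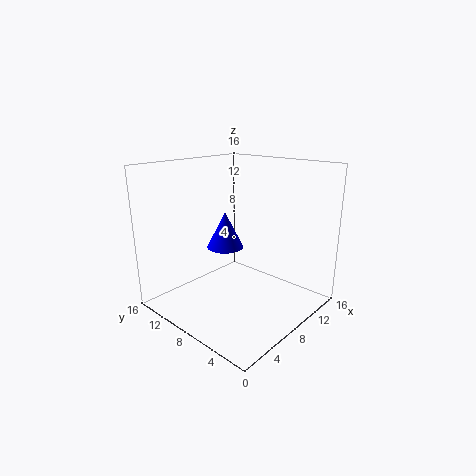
pos_x = 7, pos_y = 9, pos_z = 7, height = 4, color = 'blue'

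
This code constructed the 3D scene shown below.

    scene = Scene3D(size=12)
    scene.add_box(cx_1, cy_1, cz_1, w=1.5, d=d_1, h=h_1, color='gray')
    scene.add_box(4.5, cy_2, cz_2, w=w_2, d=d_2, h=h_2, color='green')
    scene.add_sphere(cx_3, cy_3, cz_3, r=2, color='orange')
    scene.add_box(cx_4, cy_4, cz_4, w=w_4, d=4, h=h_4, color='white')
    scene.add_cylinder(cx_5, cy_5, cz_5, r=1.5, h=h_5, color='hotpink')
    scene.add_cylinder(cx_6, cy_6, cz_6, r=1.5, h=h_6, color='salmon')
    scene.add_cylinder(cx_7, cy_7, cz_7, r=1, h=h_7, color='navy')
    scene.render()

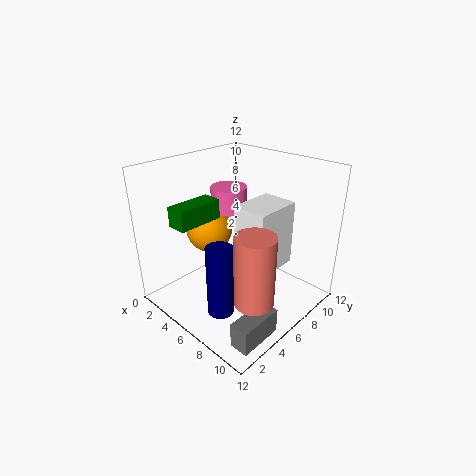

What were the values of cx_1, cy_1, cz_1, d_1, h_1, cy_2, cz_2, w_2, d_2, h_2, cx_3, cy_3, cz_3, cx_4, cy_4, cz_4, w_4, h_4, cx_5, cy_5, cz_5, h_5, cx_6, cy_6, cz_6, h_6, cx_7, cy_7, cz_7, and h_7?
cx_1 = 10, cy_1 = 1, cz_1 = 0.5, d_1 = 3.5, h_1 = 2, cy_2 = 0.5, cz_2 = 8.5, w_2 = 1.5, d_2 = 3.5, h_2 = 1.5, cx_3 = 3, cy_3 = 5.5, cz_3 = 6, cx_4 = 6, cy_4 = 5.5, cz_4 = 3.5, w_4 = 3, h_4 = 5.5, cx_5 = 4.5, cy_5 = 6.5, cz_5 = 8, h_5 = 2, cx_6 = 10, cy_6 = 3.5, cz_6 = 3, h_6 = 5.5, cx_7 = 8, cy_7 = 2, cz_7 = 2, h_7 = 5.5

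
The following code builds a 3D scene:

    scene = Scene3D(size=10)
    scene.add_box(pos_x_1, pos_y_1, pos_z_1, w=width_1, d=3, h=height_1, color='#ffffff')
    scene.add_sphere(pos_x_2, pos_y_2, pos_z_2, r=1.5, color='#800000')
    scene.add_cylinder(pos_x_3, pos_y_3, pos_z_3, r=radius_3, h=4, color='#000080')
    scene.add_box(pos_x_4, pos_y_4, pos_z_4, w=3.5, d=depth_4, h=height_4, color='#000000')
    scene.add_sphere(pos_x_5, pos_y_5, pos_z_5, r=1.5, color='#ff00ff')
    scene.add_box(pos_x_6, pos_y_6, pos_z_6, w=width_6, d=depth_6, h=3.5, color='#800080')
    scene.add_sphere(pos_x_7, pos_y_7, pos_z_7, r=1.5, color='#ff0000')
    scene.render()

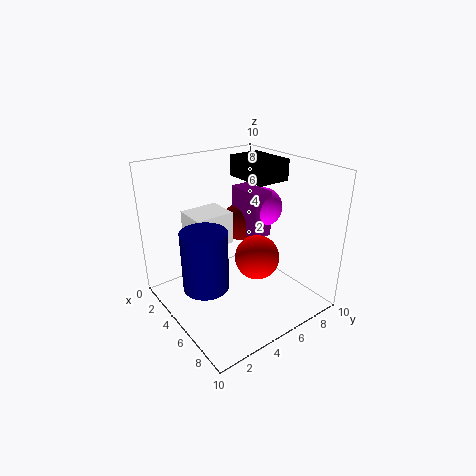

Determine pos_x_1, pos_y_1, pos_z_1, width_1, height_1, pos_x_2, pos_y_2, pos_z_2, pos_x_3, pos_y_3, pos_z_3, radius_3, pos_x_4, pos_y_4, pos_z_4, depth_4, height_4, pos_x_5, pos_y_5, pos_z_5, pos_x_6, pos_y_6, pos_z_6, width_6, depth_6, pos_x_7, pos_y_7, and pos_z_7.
pos_x_1 = 0.5, pos_y_1 = 3, pos_z_1 = 3.5, width_1 = 2.5, height_1 = 2.5, pos_x_2 = 2, pos_y_2 = 7.5, pos_z_2 = 4.5, pos_x_3 = 5.5, pos_y_3 = 2, pos_z_3 = 2.5, radius_3 = 1.5, pos_x_4 = 2, pos_y_4 = 6.5, pos_z_4 = 8.5, depth_4 = 2.5, height_4 = 1.5, pos_x_5 = 3.5, pos_y_5 = 8.5, pos_z_5 = 6, pos_x_6 = 1.5, pos_y_6 = 7, pos_z_6 = 4, width_6 = 3, depth_6 = 1.5, pos_x_7 = 6.5, pos_y_7 = 5.5, pos_z_7 = 4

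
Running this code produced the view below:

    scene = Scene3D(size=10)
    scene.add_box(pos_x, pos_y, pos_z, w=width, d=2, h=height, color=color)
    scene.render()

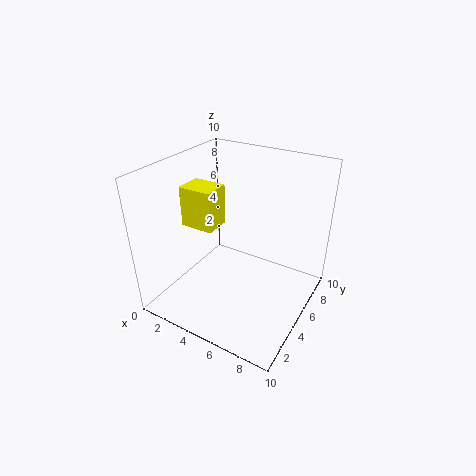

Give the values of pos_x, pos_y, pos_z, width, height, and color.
pos_x = 0.5, pos_y = 4.5, pos_z = 5, width = 2.5, height = 3, color = 'yellow'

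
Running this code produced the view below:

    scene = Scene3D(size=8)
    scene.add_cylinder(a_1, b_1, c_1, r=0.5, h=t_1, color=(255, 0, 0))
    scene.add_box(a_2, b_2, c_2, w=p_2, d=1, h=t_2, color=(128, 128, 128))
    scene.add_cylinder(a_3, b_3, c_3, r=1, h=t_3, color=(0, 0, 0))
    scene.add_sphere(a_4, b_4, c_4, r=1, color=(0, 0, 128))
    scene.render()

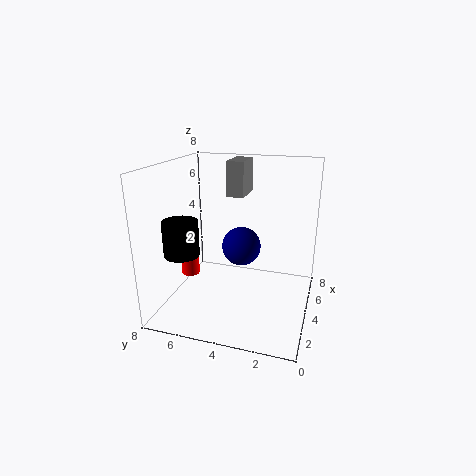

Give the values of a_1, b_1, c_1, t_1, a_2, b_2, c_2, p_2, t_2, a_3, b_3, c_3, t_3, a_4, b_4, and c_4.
a_1 = 3; b_1 = 6.5; c_1 = 2; t_1 = 2; a_2 = 5; b_2 = 4; c_2 = 6; p_2 = 2; t_2 = 2; a_3 = 3; b_3 = 7; c_3 = 3; t_3 = 2; a_4 = 3; b_4 = 3.5; c_4 = 4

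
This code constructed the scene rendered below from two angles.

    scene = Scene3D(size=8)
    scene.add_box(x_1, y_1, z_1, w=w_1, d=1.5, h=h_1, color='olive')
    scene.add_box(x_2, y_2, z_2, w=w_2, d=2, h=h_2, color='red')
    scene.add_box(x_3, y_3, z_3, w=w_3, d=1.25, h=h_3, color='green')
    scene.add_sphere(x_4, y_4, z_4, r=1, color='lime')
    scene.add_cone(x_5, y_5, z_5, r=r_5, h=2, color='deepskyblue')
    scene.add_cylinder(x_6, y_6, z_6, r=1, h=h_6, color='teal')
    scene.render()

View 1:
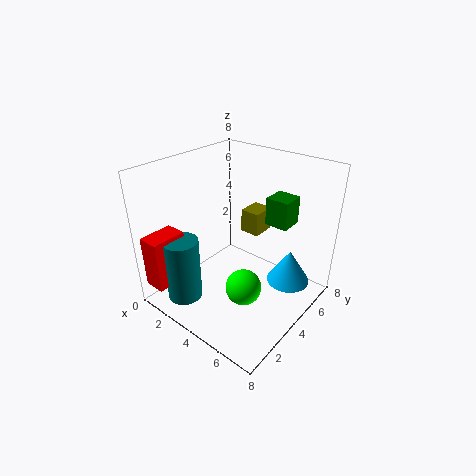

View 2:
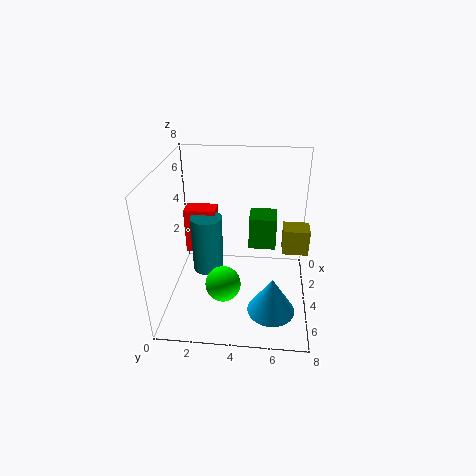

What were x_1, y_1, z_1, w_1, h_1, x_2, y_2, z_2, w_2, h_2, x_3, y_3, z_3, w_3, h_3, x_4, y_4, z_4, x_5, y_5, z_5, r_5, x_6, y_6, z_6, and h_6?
x_1 = 2.25
y_1 = 6.5
z_1 = 2.75
w_1 = 1.25
h_1 = 1.5
x_2 = 0.25
y_2 = 0.25
z_2 = 1.25
w_2 = 1.25
h_2 = 3
x_3 = 5.25
y_3 = 4.75
z_3 = 5
w_3 = 1.25
h_3 = 1.5
x_4 = 5
y_4 = 3.25
z_4 = 1.5
x_5 = 6.25
y_5 = 6
z_5 = 1
r_5 = 1.25
x_6 = 1.75
y_6 = 1.75
z_6 = 0.25
h_6 = 3.75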